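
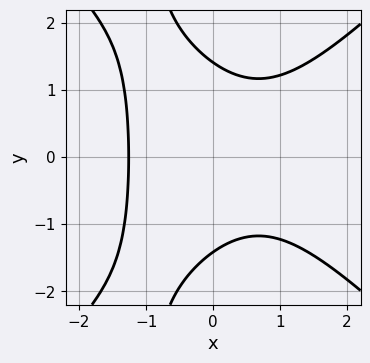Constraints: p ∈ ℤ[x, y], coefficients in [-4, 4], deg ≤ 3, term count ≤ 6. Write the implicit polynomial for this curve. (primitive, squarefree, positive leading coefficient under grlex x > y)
x^3 - x*y^2 - y^2 + 2

First, the degree is 3 — a generic line meets the curve in up to 3 points.
Next, symmetries: it's symmetric under y → −y, forcing even powers of y.
Finally, fitting integer coefficients to these (and the overall shape) gives p.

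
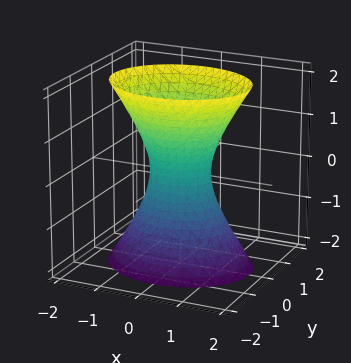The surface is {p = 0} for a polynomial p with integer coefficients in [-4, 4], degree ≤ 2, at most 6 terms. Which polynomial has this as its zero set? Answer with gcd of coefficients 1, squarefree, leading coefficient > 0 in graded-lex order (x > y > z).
1. Degree: one connected sheet with a waist; a quadric, so deg p = 2.
2. Symmetries: the y ↦ −y reflection is a symmetry, so y appears only in even powers; mirror symmetry z ↦ −z ⇒ only even powers of z; the x ↦ −x reflection is a symmetry, so x appears only in even powers.
3. From the axis intercepts and sections: no z-intercept at any integer in the box.
4. Matching integer coefficients to the picture gives p.

2*x^2 + 3*y^2 - z^2 - 1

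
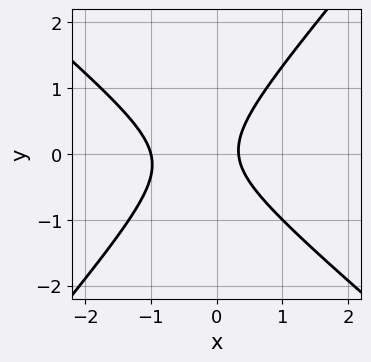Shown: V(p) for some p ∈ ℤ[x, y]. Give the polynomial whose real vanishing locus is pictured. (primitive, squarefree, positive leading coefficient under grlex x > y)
First, deg p = 2.
Next, from the axis intercepts and sections: it crosses the x-axis at the gridline x = -1; no y-intercept at any integer in the box.
Finally, assembling these constraints gives the stated polynomial.

3*x^2 + x*y - 3*y^2 + 2*x - 1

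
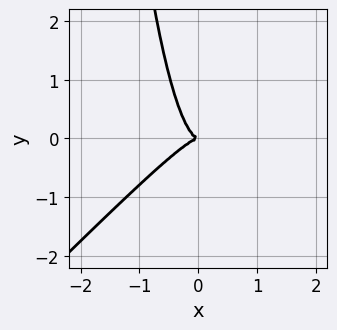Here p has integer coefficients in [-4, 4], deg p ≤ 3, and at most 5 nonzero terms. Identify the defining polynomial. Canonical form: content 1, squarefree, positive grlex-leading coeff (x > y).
Degree: the shape is more complex than any degree-2 curve, so deg p = 3.
From the visible intercepts: it crosses the x-axis at the gridline x = 0; it meets the y-axis at y = 0 (among the integer gridlines).
These observations pin down the coefficients.

3*x^3 - 3*x^2*y + y^2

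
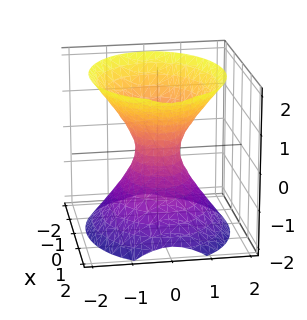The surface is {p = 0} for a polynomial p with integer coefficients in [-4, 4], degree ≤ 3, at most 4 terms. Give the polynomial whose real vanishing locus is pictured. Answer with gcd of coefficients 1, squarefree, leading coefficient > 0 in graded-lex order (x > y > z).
(a) The degree is 2 — one connected sheet with a waist; a quadric.
(b) Symmetries: mirror symmetry y ↦ −y ⇒ only even powers of y; mirror symmetry z ↦ −z ⇒ only even powers of z; mirror symmetry x ↦ −x ⇒ only even powers of x.
(c) Observable constraints: the surface avoids every integer z-axis point in the box.
(d) Assembling these constraints gives the stated polynomial.

2*x^2 + 3*y^2 - 2*z^2 - 1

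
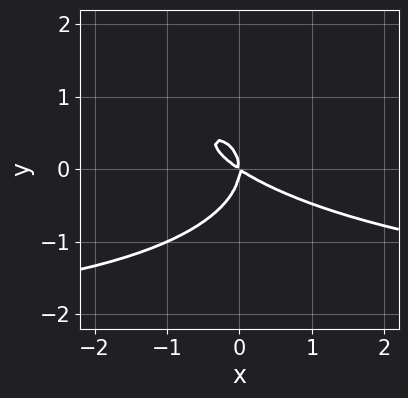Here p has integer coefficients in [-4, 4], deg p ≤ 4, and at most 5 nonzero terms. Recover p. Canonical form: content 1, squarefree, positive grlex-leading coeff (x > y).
x^2*y + x*y^2 + 3*y^3 + 2*x^2 + 3*x*y

First, deg p = 3. A generic line meets the curve in up to 3 points.
Next, observable constraints: it meets the x-axis at x = 0 (among the integer gridlines); it meets the y-axis at y = 0 (among the integer gridlines).
Finally, solving for integer coefficients yields p as stated.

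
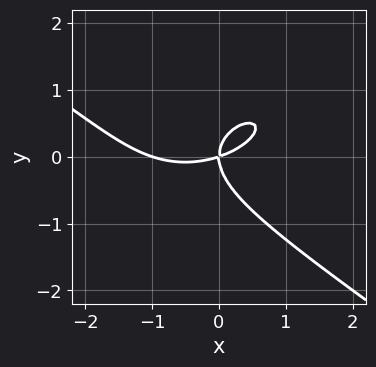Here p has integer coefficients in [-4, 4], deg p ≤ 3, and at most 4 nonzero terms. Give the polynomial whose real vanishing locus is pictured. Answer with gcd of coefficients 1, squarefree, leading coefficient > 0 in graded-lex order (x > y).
x^3 + 3*y^3 + x^2 - 3*x*y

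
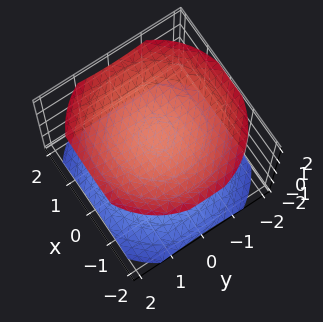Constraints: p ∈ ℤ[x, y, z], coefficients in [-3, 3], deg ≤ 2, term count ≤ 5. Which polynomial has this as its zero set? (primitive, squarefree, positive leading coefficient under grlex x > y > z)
x^2 + y^2 - 2*z^2 + 3

1. I count 2 distinct pieces.
2. The degree is 2 — two sheets facing apart; a quadric.
3. By symmetry, the z-axis is an axis of rotation, so x and y enter only as x² + y²; the z ↦ −z reflection is a symmetry, so z appears only in even powers.
4. Against the integer gridlines: no x-intercept at any integer in the box; no y-intercept at any integer in the box.
5. Assembling these constraints gives the stated polynomial.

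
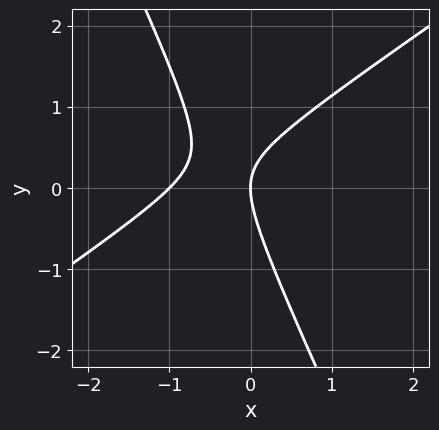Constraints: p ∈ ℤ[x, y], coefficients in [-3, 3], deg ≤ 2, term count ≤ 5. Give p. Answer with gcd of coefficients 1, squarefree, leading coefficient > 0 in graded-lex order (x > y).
First, deg p = 2. A generic line meets the curve in up to 2 points.
Next, against the integer gridlines: one y-axis crossing is at y = 0; the x-axis gridline crossings are at x ∈ {-1, 0}.
Finally, solving for integer coefficients yields p as stated.

3*x^2 - 3*x*y - 2*y^2 + 3*x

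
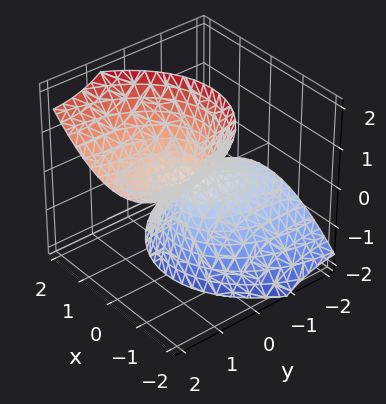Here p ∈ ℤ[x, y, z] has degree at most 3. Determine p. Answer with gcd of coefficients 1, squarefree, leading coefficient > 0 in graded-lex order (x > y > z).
2*x^2 + y^2 - 3*y*z - z^2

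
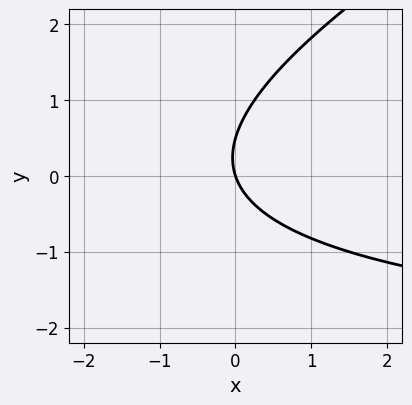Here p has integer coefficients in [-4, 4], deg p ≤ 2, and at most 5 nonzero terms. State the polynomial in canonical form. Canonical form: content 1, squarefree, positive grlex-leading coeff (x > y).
1. The degree is 2 — a generic line meets the curve in up to 2 points.
2. Checking where it meets the axes: it crosses the y-axis at the gridline y = 0; it meets the x-axis at x = 0 (among the integer gridlines).
3. Fitting integer coefficients to these (and the overall shape) gives p.

x*y - 2*y^2 + 3*x + y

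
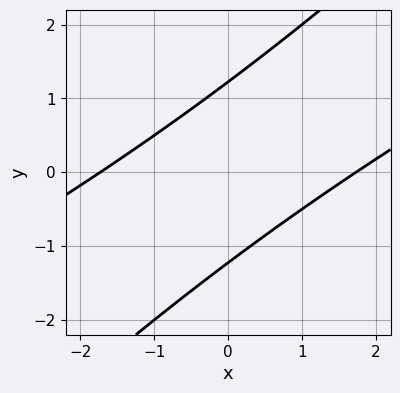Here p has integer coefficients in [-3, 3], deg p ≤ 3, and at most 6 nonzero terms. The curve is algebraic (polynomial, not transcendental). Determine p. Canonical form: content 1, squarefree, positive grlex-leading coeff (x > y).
1. deg p = 2. The shape is more complex than any degree-1 curve.
2. Putting this together gives p.

x^2 - 3*x*y + 2*y^2 - 3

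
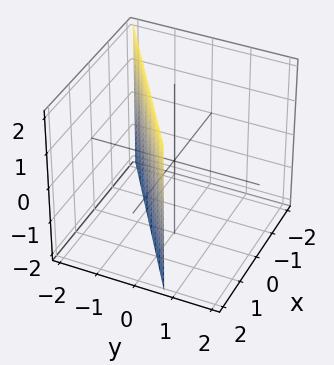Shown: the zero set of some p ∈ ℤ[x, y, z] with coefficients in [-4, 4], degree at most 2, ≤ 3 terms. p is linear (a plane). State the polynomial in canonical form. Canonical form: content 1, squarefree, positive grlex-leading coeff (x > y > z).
First, deg p = 1. The surface is flat (a plane).
Then, against the integer gridlines: the surface avoids every integer z-axis point in the box; it meets the x-axis at x = 1 (among the integer gridlines).
Finally, putting this together gives p.

2*x - 3*y - 2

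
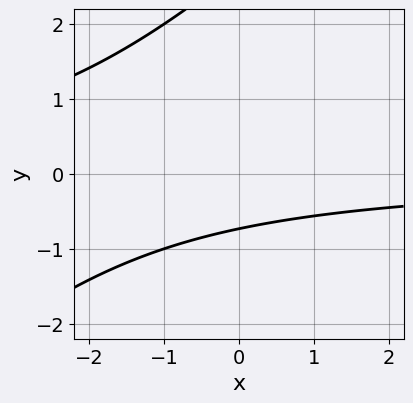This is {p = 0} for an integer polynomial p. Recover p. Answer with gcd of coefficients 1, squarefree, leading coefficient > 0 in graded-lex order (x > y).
x*y - y^2 + 2*y + 2

1. Degree: the shape is more complex than any degree-1 curve, so deg p = 2.
2. From the axis intercepts and sections: the curve avoids every integer x-axis point in the box.
3. These observations pin down the coefficients.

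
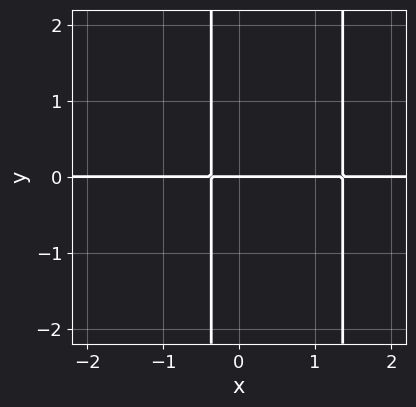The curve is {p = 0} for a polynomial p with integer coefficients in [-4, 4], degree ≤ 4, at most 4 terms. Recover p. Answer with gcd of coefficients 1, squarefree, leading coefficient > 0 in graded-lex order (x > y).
2*x^2*y - 2*x*y - y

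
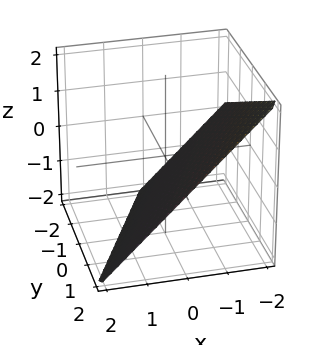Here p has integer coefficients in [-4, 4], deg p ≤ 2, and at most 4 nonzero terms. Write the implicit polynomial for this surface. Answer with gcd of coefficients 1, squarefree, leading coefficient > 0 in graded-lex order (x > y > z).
2*x - y + 2*z + 2

(a) The degree is 1 — every cross-section is a straight line — this is a plane.
(b) Observable constraints: one y-axis crossing is at y = 2; one z-axis crossing is at z = -1; it meets the x-axis at x = -1 (among the integer gridlines).
(c) These observations pin down the coefficients.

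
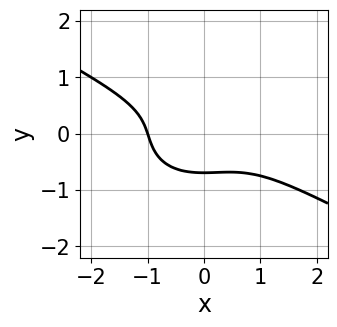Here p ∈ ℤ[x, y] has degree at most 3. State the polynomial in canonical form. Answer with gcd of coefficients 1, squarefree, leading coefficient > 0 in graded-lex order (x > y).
x^3 + x^2*y + 3*y^3 + 1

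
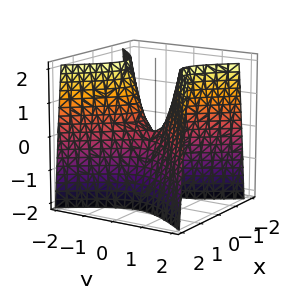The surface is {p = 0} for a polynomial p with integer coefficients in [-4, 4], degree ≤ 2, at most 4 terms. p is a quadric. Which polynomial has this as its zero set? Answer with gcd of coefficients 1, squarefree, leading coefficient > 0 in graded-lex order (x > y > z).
3*x^2 - 2*y^2 + z

1. Degree: a hyperbolic paraboloid; a quadric, so deg p = 2.
2. Symmetries: the x ↦ −x reflection is a symmetry, so x appears only in even powers; the y ↦ −y reflection is a symmetry, so y appears only in even powers.
3. Observable constraints: one y-axis crossing is at y = 0; it crosses the x-axis at the gridline x = 0; one z-axis crossing is at z = 0.
4. Together with the visible shape, these determine p as stated.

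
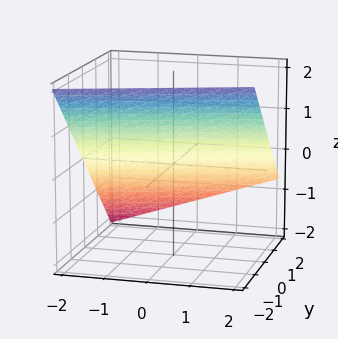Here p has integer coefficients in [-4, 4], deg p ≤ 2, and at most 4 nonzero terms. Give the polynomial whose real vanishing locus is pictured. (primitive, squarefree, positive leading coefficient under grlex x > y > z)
deg p = 1.
From the visible intercepts: it crosses the x-axis at the gridline x = -2.
Together with the visible shape, these determine p as stated.

x - 3*y - 3*z + 2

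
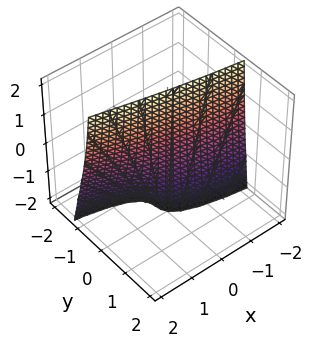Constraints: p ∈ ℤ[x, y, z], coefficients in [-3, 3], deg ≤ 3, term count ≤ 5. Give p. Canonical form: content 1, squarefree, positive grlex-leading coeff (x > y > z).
2*y^3 + 2*y^2 + y*z + x + 3*y

The degree is 3 — no degree-2 surface has this shape.
Against the integer gridlines: every point of the z-axis in the box is on the surface; one x-axis crossing is at x = 0.
The integer polynomial consistent with all of this is the stated p.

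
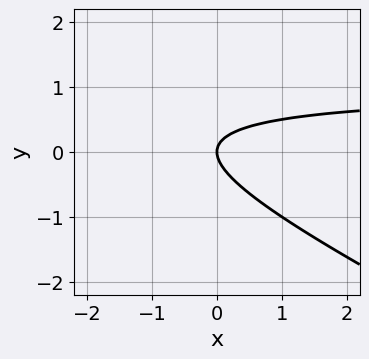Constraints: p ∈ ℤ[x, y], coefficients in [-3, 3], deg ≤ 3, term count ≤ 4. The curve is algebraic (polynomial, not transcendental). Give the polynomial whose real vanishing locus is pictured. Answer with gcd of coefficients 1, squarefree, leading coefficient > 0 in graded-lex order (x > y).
x*y + 2*y^2 - x

First, degree: the shape is more complex than any degree-1 curve, so deg p = 2.
Then, checking where it meets the axes: it crosses the y-axis at the gridline y = 0; one x-axis crossing is at x = 0.
Finally, these observations pin down the coefficients.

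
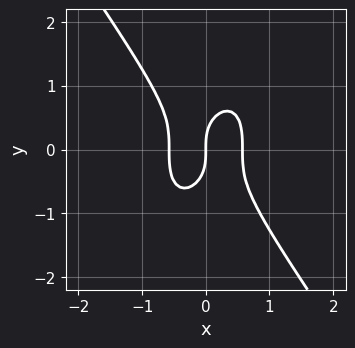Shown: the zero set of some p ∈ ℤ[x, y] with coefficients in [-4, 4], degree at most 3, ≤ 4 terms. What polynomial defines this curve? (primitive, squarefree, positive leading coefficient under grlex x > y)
3*x^3 + y^3 - x

(a) deg p = 3. No degree-2 curve has this shape.
(b) Reading off the gridlines: it meets the y-axis at y = 0 (among the integer gridlines); it crosses the x-axis at the gridline x = 0.
(c) Together with the visible shape, these determine p as stated.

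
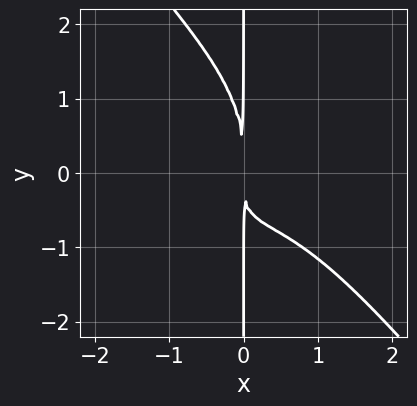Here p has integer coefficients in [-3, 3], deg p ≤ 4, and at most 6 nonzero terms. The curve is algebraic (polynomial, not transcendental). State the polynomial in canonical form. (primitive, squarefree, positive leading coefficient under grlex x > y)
2*x^4 + x*y^3 + 3*x^2*y + 3*x^2

deg p = 4. No degree-3 curve has this shape.
Checking where it meets the axes: the visible y-axis segment lies entirely on the curve.
Together with the visible shape, these determine p as stated.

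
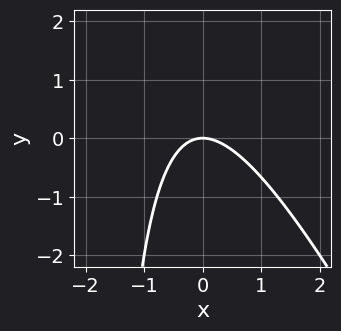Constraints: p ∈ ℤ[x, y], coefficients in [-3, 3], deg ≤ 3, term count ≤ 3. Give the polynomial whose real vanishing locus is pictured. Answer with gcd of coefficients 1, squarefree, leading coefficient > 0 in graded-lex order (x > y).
(a) The degree is 2 — no degree-1 curve has this shape.
(b) From the visible intercepts: it meets the x-axis at x = 0 (among the integer gridlines); it meets the y-axis at y = 0 (among the integer gridlines).
(c) Matching integer coefficients to the picture gives p.

2*x^2 + x*y + 2*y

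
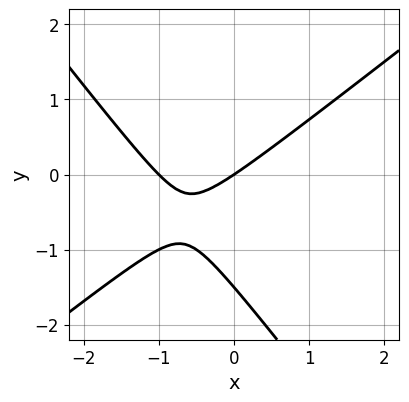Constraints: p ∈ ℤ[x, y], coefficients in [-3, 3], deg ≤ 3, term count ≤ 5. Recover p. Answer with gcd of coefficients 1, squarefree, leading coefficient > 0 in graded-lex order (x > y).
The degree is 2 — no degree-1 curve has this shape.
From the axis intercepts and sections: the x-axis gridline crossings are at x ∈ {-1, 0}; it meets the y-axis at y = 0 (among the integer gridlines).
These observations pin down the coefficients.

2*x^2 - x*y - 2*y^2 + 2*x - 3*y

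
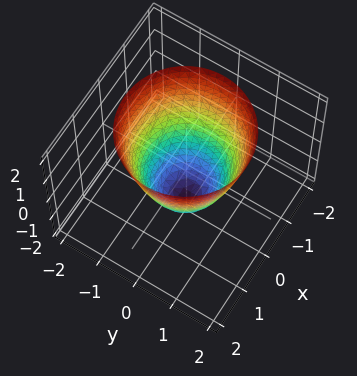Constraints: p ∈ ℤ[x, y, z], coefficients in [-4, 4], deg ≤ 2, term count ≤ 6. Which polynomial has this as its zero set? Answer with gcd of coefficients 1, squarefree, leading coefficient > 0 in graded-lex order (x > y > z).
3*x^2 + 3*y^2 - 2*z - 3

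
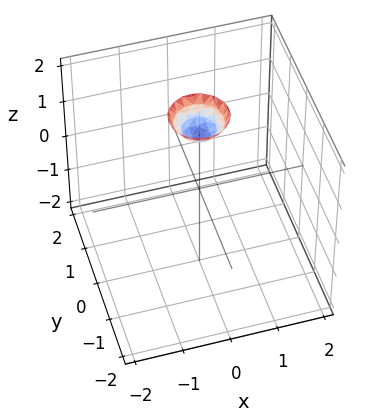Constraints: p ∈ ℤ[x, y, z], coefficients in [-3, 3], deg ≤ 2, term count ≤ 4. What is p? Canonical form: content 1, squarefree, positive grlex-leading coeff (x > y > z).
1. Degree: no degree-1 surface has this shape, so deg p = 2.
2. Symmetries: rotational symmetry about the z-axis ⇒ p depends on x, y only through x² + y².
3. Against the integer gridlines: no y-intercept at any integer in the box; a circular section at z = 2 has radius between 0 and 1; it misses every integer gridline on the x-axis.
4. Fitting integer coefficients to these (and the overall shape) gives p.

3*x^2 + 3*y^2 - 2*z + 3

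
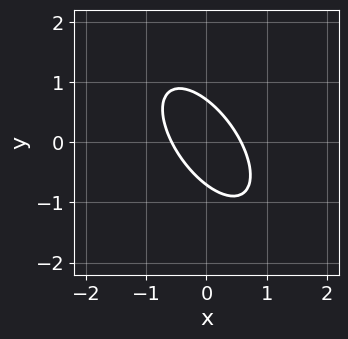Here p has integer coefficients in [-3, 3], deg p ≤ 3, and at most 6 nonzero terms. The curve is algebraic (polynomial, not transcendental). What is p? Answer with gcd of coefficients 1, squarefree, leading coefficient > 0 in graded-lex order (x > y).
Degree: no degree-1 curve has this shape, so deg p = 2.
The integer polynomial consistent with all of this is the stated p.

3*x^2 + 3*x*y + 2*y^2 - 1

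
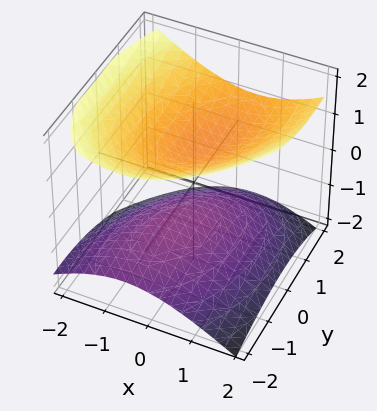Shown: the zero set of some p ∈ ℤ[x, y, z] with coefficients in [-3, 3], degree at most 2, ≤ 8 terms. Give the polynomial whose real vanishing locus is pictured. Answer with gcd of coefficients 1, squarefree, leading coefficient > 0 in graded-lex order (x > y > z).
2*x^2 - x*y + y^2 - y*z - 3*z^2 + 2

There are 2 components. They look like related sheets of one shape, so recover p as a whole.
deg p = 2. A generic line meets the surface in up to 2 points.
From the axis intercepts and sections: the surface avoids every integer x-axis point in the box; no y-intercept at any integer in the box.
These observations pin down the coefficients.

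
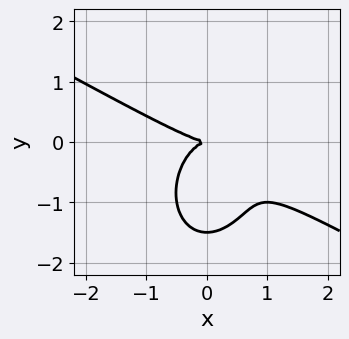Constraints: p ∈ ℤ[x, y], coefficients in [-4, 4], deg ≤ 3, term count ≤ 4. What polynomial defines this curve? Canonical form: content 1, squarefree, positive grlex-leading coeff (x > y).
2*x^3 + 3*x^2*y + 2*y^3 + 3*y^2

The degree is 3 — the shape is more complex than any degree-2 curve.
Checking where it meets the axes: it crosses the y-axis at the gridline y = 0; one x-axis crossing is at x = 0.
These observations pin down the coefficients.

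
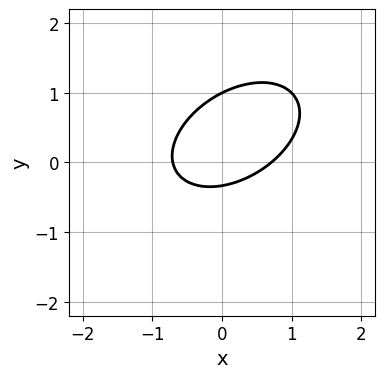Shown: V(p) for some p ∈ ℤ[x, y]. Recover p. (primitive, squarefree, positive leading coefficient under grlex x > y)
First, the degree is 2 — no degree-1 curve has this shape.
Next, reading off the gridlines: one y-axis crossing is at y = 1.
Finally, putting this together gives p.

2*x^2 - 2*x*y + 3*y^2 - 2*y - 1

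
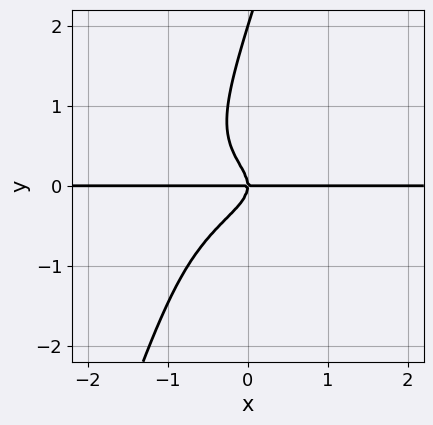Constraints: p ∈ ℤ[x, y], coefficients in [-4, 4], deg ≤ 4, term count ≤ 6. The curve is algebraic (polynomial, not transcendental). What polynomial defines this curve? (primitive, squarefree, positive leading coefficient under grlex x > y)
3*x*y^3 - y^4 + 2*y^3 + x*y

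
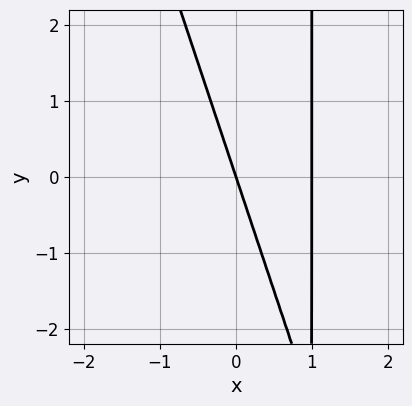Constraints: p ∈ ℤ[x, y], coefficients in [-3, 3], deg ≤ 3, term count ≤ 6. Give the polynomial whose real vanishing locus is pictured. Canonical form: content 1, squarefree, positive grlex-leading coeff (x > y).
3*x^2 + x*y - 3*x - y

(a) deg p = 2.
(b) From the visible intercepts: it meets the y-axis at y = 0 (among the integer gridlines); among the integer gridlines, it crosses the x-axis at x ∈ {0, 1}.
(c) Matching integer coefficients to the picture gives p.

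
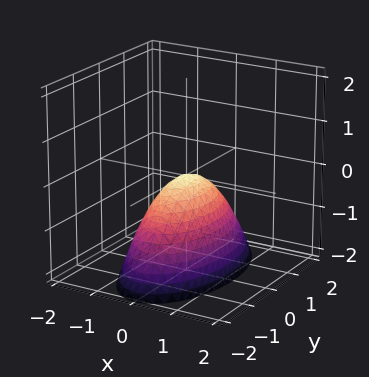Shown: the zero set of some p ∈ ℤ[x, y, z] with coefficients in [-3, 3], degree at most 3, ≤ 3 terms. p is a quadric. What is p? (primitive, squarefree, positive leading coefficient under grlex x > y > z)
3*x^2 + y^2 + 2*z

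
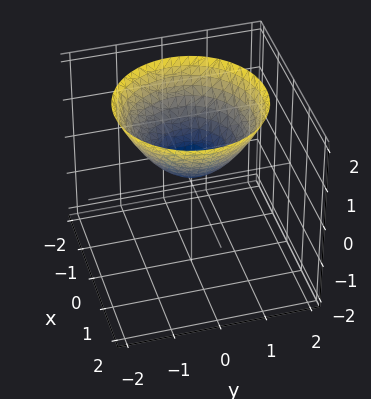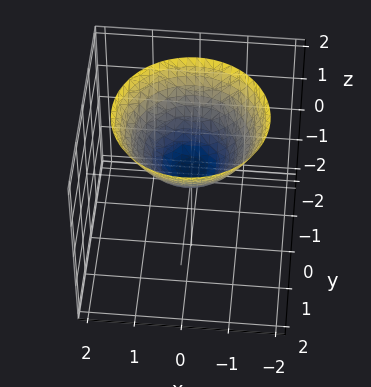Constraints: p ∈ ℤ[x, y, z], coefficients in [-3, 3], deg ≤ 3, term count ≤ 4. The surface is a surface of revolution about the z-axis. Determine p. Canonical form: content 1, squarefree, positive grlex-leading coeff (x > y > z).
(a) Degree: the shape is more complex than any degree-1 surface, so deg p = 2.
(b) Symmetry: the surface is invariant under rotation about z: p = q(x² + y², z).
(c) Against the integer gridlines: it misses every integer gridline on the y-axis; a circular section at z = 2 has radius between 1 and 2; it misses every integer gridline on the x-axis.
(d) Putting this together gives p.

2*x^2 + 2*y^2 - 3*z + 1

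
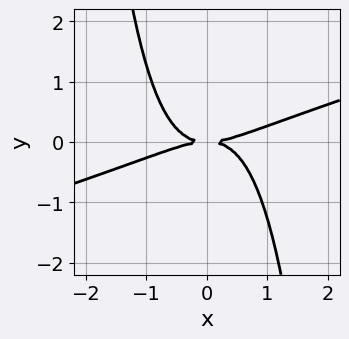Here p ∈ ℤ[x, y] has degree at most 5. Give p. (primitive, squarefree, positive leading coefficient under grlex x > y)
x^4 - 3*x^3*y - 3*y^2

First, degree: the shape is more complex than any degree-3 curve, so deg p = 4.
Next, checking where it meets the axes: it crosses the x-axis at the gridline x = 0; one y-axis crossing is at y = 0.
Finally, fitting integer coefficients to these (and the overall shape) gives p.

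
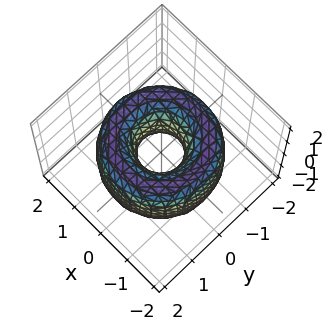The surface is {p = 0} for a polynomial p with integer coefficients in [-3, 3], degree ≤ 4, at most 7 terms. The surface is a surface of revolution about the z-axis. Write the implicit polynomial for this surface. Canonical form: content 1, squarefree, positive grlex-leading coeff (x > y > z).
deg p = 4. A generic line meets the surface in up to 4 points.
Symmetries: rotational symmetry about the z-axis ⇒ p depends on x, y only through x² + y².
Reading off the gridlines: no z-intercept at any integer in the box; a circular section at z = 0 has radius between 0 and 1.
Solving for integer coefficients yields p as stated.

x^4 + 2*x^2*y^2 + y^4 - 3*x^2 - 3*y^2 + z^2 + 1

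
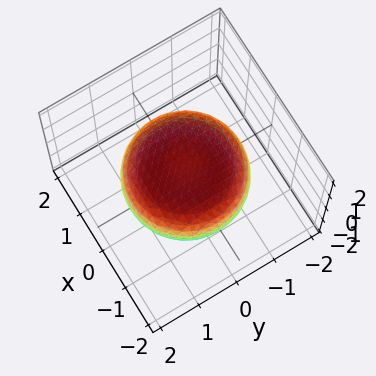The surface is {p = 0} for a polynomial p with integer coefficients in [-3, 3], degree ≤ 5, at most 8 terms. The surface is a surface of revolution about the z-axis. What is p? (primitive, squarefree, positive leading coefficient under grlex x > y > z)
x^4 + 2*x^2*y^2 + y^4 - x^2 - y^2 + 3*z^2 - 2

First, degree: the shape is more complex than any degree-3 surface, so deg p = 4.
Next, symmetries: every cross-section ⟂ z is a circle, so x, y appear only via x² + y².
Next, checking where it meets the axes: a circular section at z = 0 has radius between 1 and 2.
Finally, together with the visible shape, these determine p as stated.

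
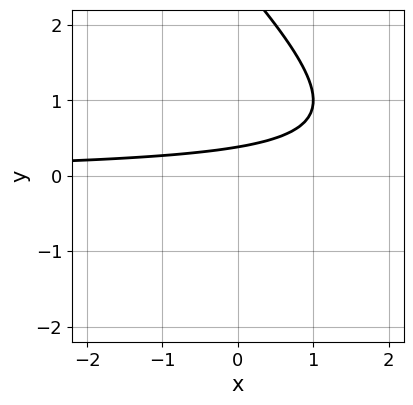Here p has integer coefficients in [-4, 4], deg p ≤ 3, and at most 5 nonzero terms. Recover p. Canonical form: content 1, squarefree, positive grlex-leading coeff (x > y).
x*y + y^2 - 3*y + 1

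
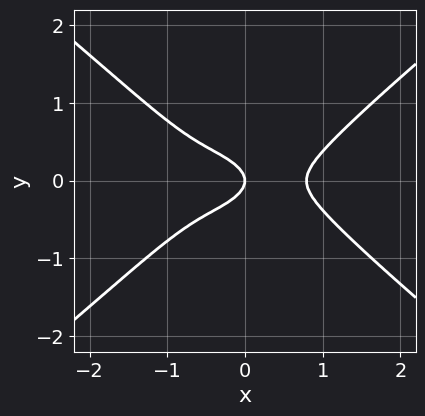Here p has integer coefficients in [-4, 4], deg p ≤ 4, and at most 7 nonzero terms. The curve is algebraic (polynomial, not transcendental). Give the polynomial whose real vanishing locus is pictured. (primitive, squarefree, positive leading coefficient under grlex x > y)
The degree is 4 — a generic line meets the curve in up to 4 points.
Symmetries: mirror symmetry y ↦ −y ⇒ only even powers of y.
Against the integer gridlines: it crosses the y-axis at the gridline y = 0; it meets the x-axis at x = 0 (among the integer gridlines).
Matching integer coefficients to the picture gives p.

2*x^4 - 3*x^2*y^2 - x*y^2 - 3*y^2 - x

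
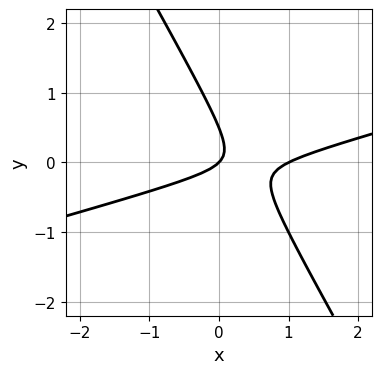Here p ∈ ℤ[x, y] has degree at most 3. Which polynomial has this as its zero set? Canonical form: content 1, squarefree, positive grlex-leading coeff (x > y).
x^2 - 3*x*y - 2*y^2 - x + y

deg p = 2. The shape is more complex than any degree-1 curve.
From the visible intercepts: it crosses the y-axis at the gridline y = 0; the x-axis gridline crossings are at x ∈ {0, 1}.
These observations pin down the coefficients.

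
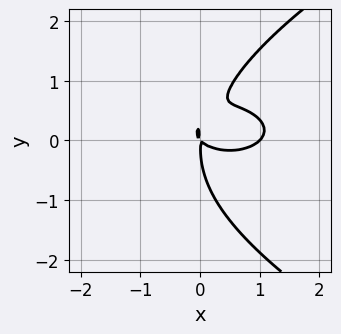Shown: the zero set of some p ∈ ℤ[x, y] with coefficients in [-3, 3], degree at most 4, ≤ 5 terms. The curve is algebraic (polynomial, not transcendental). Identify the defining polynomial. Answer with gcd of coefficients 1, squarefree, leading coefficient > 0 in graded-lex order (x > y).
First, degree: no degree-3 curve has this shape, so deg p = 4.
Next, from the visible intercepts: one x-axis crossing is at x = 1.
Finally, assembling these constraints gives the stated polynomial.

y^4 - x^3 - 3*x*y^2 + x^2 + x*y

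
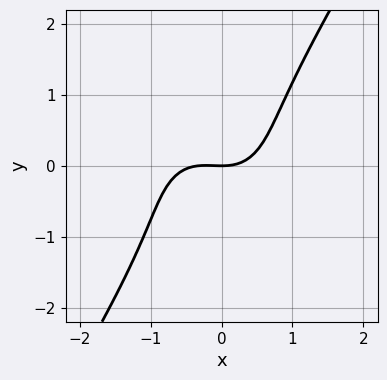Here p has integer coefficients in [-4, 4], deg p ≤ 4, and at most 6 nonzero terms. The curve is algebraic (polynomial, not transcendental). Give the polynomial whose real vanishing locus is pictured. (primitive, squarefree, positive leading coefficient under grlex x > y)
3*x^3 + 2*x*y^2 - 2*y^3 + x^2 - 3*y

The degree is 3 — no degree-2 curve has this shape.
From the visible intercepts: one y-axis crossing is at y = 0; it crosses the x-axis at the gridline x = 0.
Solving for integer coefficients yields p as stated.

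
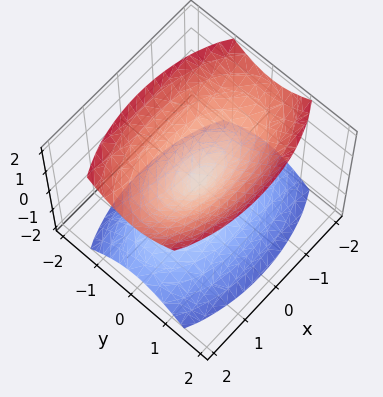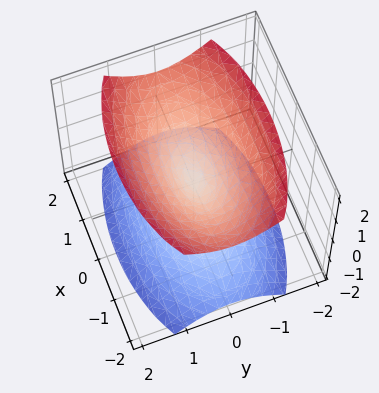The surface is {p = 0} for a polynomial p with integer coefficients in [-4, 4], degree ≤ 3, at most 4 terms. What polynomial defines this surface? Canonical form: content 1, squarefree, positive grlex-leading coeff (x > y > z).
There are 2 components.
Degree: two nappes meeting at a single point; a quadric, so deg p = 2.
Symmetries: it's symmetric under x → −x, forcing even powers of x; mirror symmetry z ↦ −z ⇒ only even powers of z; the y ↦ −y reflection is a symmetry, so y appears only in even powers.
Against the integer gridlines: it meets the x-axis at x = 0 (among the integer gridlines); it meets the z-axis at z = 0 (among the integer gridlines).
Together with the visible shape, these determine p as stated.

x^2 + 3*y^2 - 2*z^2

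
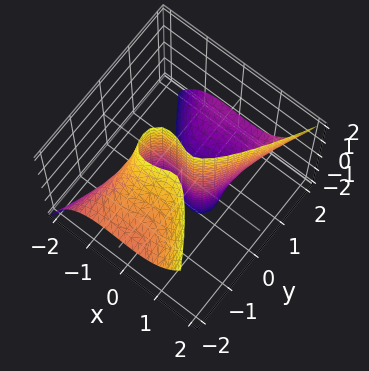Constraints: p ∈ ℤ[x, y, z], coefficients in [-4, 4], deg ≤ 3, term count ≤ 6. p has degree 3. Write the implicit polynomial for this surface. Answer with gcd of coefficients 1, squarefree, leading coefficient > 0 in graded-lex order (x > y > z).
1. The degree is 3 — a generic line meets the surface in up to 3 points.
2. From the axis intercepts and sections: every point of the z-axis in the box is on the surface; one y-axis crossing is at y = 0; it meets the x-axis at x = 0 (among the integer gridlines).
3. Fitting integer coefficients to these (and the overall shape) gives p.

3*x^3 - 2*y^2*z - x - 3*y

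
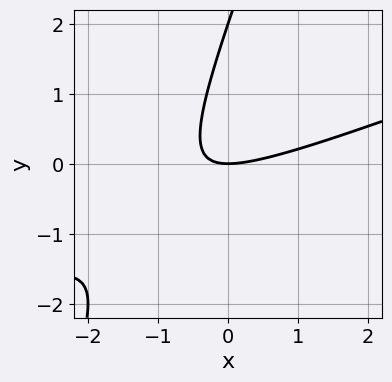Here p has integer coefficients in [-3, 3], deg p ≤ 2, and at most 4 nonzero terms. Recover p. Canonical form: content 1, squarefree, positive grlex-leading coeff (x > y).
(a) Degree: the shape is more complex than any degree-1 curve, so deg p = 2.
(b) From the axis intercepts and sections: among the integer gridlines, it crosses the y-axis at y ∈ {0, 2}; it crosses the x-axis at the gridline x = 0.
(c) Assembling these constraints gives the stated polynomial.

x^2 - 3*x*y + y^2 - 2*y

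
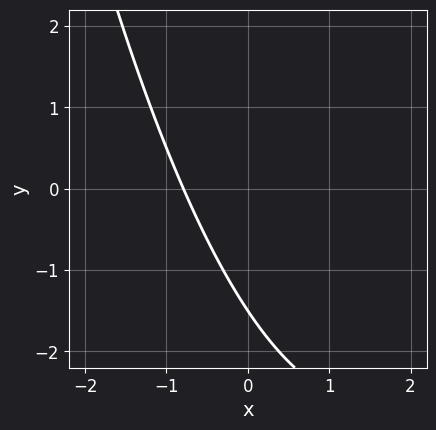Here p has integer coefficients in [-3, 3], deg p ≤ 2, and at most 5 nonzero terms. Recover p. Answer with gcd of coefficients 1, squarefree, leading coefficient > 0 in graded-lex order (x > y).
x^2 - 3*x - 2*y - 3

The degree is 2 — no degree-1 curve has this shape.
Putting this together gives p.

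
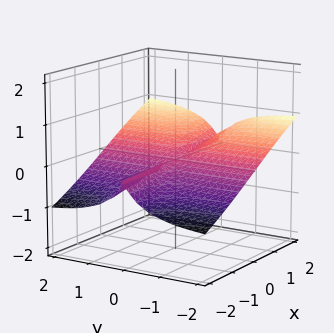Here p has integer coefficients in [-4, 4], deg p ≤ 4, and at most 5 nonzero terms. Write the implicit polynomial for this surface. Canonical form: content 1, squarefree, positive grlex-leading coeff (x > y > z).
x*y^2 - 2*y^2*z - z^3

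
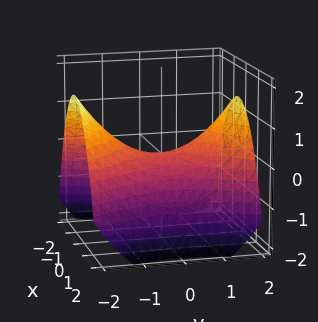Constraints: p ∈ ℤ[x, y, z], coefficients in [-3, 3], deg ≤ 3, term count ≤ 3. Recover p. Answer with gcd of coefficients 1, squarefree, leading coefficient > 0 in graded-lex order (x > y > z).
2*x^2 - y^2 + 3*z

(a) The degree is 2 — a hyperbolic paraboloid; a quadric.
(b) Symmetries: the y ↦ −y reflection is a symmetry, so y appears only in even powers; mirror symmetry x ↦ −x ⇒ only even powers of x.
(c) Observable constraints: it meets the y-axis at y = 0 (among the integer gridlines); it meets the z-axis at z = 0 (among the integer gridlines); it meets the x-axis at x = 0 (among the integer gridlines).
(d) The integer polynomial consistent with all of this is the stated p.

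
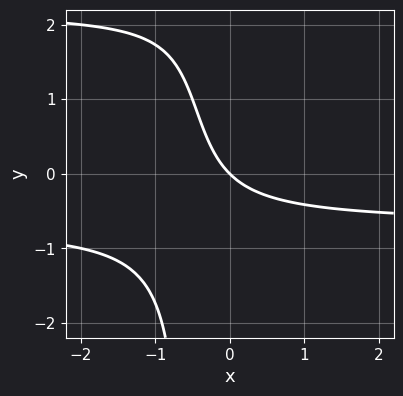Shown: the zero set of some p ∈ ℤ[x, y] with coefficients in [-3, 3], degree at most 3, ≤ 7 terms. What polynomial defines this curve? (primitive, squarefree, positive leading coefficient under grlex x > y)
1. Degree: a generic line meets the curve in up to 3 points, so deg p = 3.
2. Reading off the gridlines: it crosses the x-axis at the gridline x = 0; it meets the y-axis at y = 0 (among the integer gridlines).
3. Together with the visible shape, these determine p as stated.

2*x*y^2 - 3*x*y + y^2 - 3*x - 3*y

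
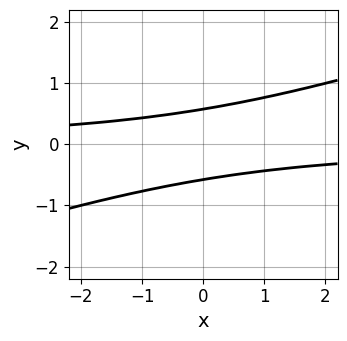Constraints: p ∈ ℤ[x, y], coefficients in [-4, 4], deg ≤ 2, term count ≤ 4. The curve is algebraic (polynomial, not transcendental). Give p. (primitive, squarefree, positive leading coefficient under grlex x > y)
x*y - 3*y^2 + 1

deg p = 2. The shape is more complex than any degree-1 curve.
From the visible intercepts: it misses every integer gridline on the x-axis.
Together with the visible shape, these determine p as stated.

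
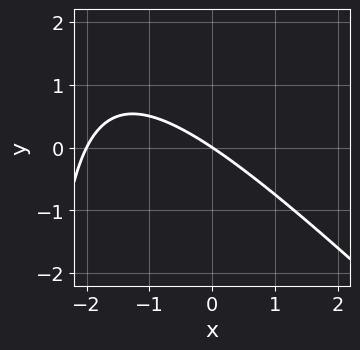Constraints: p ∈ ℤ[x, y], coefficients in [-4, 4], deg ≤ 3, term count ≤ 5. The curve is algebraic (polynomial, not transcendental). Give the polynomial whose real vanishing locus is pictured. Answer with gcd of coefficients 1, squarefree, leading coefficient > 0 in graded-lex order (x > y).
x^2 + x*y + 2*x + 3*y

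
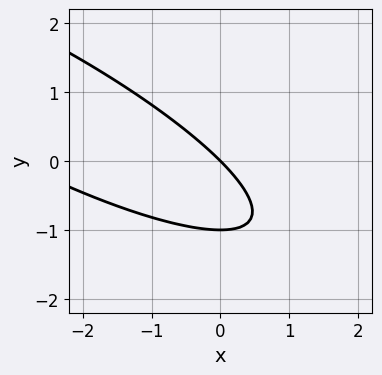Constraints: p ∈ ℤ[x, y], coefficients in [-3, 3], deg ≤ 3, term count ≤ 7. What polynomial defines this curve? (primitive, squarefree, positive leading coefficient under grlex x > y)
(a) deg p = 2. The shape is more complex than any degree-1 curve.
(b) From the axis intercepts and sections: it crosses the x-axis at the gridline x = 0; the y-axis gridline crossings are at y ∈ {-1, 0}.
(c) Matching integer coefficients to the picture gives p.

x^2 + 3*x*y + 3*y^2 + 3*x + 3*y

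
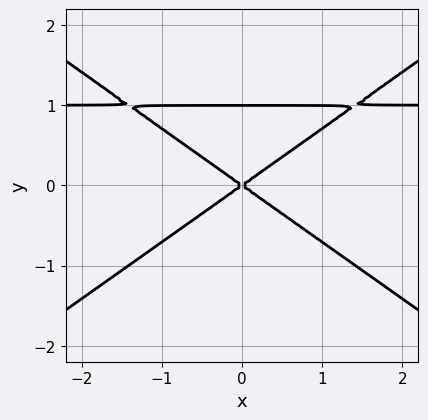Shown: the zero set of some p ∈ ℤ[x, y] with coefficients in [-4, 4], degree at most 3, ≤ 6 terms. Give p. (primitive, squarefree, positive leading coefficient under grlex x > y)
x^2*y - 2*y^3 - x^2 + 2*y^2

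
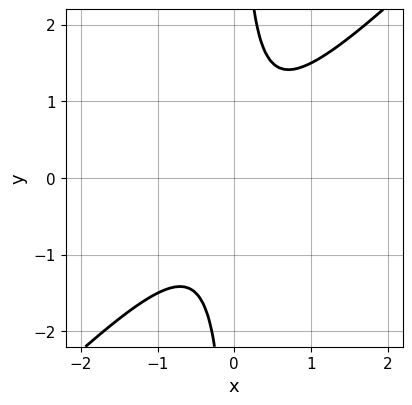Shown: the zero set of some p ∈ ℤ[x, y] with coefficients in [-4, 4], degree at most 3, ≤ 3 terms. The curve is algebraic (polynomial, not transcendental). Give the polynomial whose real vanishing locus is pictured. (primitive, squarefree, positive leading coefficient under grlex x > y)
2*x^2 - 2*x*y + 1

1. The degree is 2 — a generic line meets the curve in up to 2 points.
2. Reading off the gridlines: the curve avoids every integer x-axis point in the box; it misses every integer gridline on the y-axis.
3. Matching integer coefficients to the picture gives p.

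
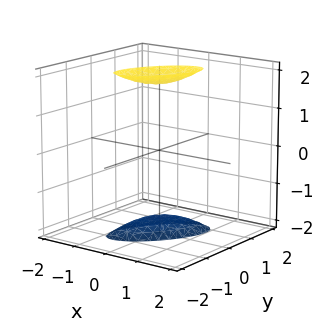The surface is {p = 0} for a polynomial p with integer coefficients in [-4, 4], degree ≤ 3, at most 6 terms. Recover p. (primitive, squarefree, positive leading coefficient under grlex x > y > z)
3*x^2 - 3*x*y + 2*y^2 - z^2 + 3

The picture has 2 separate pieces.
deg p = 2.
From the visible intercepts: no y-intercept at any integer in the box; it misses every integer gridline on the x-axis.
The integer polynomial consistent with all of this is the stated p.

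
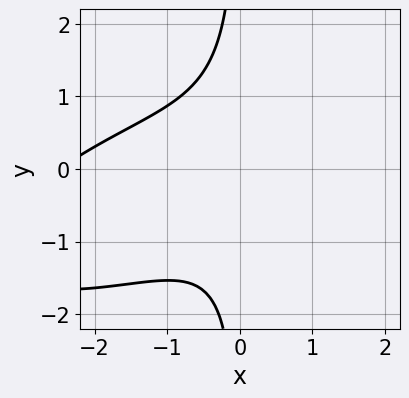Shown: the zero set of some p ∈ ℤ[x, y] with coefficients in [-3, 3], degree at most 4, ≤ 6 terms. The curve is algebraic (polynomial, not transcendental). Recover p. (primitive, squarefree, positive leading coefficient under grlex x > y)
The degree is 3 — a generic line meets the curve in up to 3 points.
From the axis intercepts and sections: no y-intercept at any integer in the box; it misses every integer gridline on the x-axis.
Putting this together gives p.

x^3 - 2*x^2*y + 3*x*y^2 + 2*x^2 + 3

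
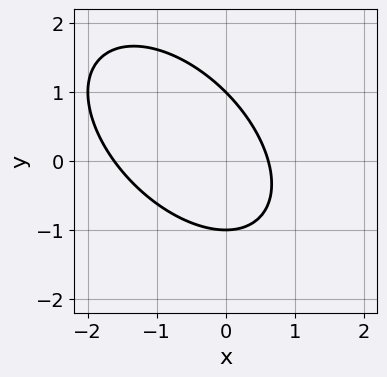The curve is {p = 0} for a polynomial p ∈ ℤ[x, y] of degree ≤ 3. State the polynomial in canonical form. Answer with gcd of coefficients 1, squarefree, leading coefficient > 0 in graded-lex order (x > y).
x^2 + x*y + y^2 + x - 1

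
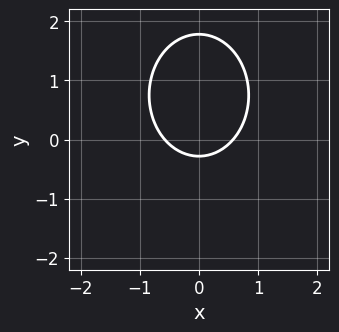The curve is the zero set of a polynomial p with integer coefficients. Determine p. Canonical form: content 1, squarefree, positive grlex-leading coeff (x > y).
3*x^2 + 2*y^2 - 3*y - 1

(a) Degree: a generic line meets the curve in up to 2 points, so deg p = 2.
(b) Symmetries: the x ↦ −x reflection is a symmetry, so x appears only in even powers.
(c) Solving for integer coefficients yields p as stated.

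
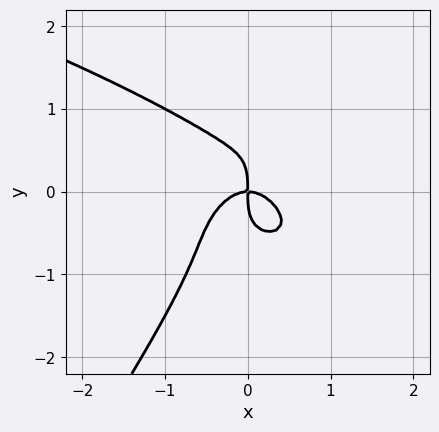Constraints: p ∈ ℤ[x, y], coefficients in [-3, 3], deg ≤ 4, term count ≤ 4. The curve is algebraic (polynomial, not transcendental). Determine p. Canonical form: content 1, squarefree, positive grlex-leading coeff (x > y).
First, degree: a generic line meets the curve in up to 4 points, so deg p = 4.
Then, from the visible intercepts: one y-axis crossing is at y = 0; it meets the x-axis at x = 0 (among the integer gridlines).
Finally, these observations pin down the coefficients.

3*x*y^3 - 2*y^4 - 3*x^3 - 2*x*y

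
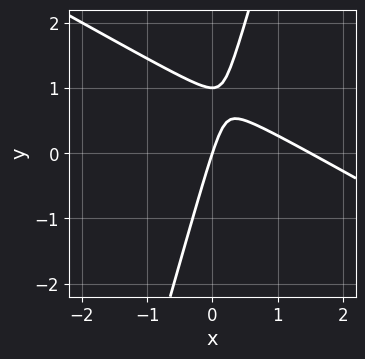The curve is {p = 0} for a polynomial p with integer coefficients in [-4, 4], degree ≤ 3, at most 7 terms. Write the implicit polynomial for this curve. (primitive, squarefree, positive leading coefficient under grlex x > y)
The degree is 2 — no degree-1 curve has this shape.
From the axis intercepts and sections: it crosses the x-axis at the gridline x = 0; among the integer gridlines, it crosses the y-axis at y ∈ {0, 1}.
Putting this together gives p.

2*x^2 + 3*x*y - y^2 - 3*x + y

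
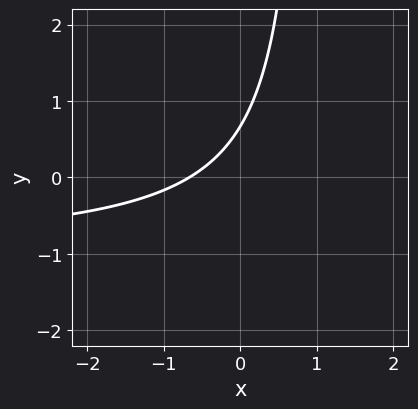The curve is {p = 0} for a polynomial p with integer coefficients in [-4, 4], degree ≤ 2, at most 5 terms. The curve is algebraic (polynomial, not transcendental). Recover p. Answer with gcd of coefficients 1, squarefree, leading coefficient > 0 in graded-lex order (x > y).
First, deg p = 2. No degree-1 curve has this shape.
Finally, matching integer coefficients to the picture gives p.

3*x*y + 3*x - 3*y + 2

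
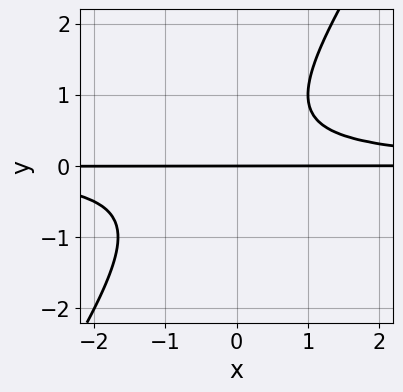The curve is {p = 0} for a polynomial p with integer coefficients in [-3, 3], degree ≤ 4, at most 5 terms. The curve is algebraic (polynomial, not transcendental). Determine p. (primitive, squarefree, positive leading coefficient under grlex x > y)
3*x*y^2 - 2*y^3 + y^2 - 2*y

deg p = 3.
Observable constraints: the visible x-axis segment lies entirely on the curve; it meets the y-axis at y = 0 (among the integer gridlines).
These observations pin down the coefficients.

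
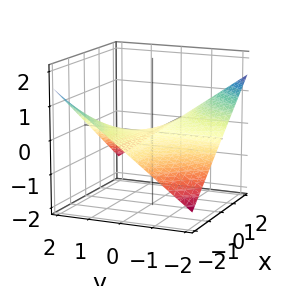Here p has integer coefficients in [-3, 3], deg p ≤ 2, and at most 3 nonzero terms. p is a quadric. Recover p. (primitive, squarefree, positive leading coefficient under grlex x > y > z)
x*y + 3*z

(a) The degree is 2 — a saddle surface; a quadric.
(b) Reading off the gridlines: the visible x-axis segment lies entirely on the surface; it meets the z-axis at z = 0 (among the integer gridlines).
(c) Solving for integer coefficients yields p as stated.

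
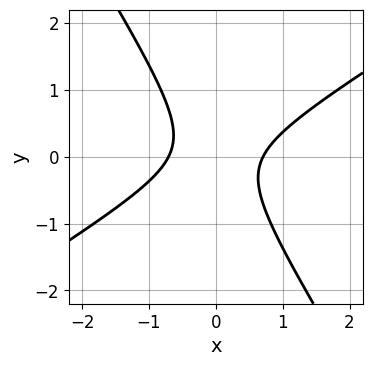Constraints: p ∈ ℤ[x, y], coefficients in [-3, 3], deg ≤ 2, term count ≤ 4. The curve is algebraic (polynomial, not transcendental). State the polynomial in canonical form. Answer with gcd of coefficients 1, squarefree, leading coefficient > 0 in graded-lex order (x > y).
Degree: no degree-1 curve has this shape, so deg p = 2.
Against the integer gridlines: the curve avoids every integer y-axis point in the box.
Assembling these constraints gives the stated polynomial.

2*x^2 - 2*x*y - 2*y^2 - 1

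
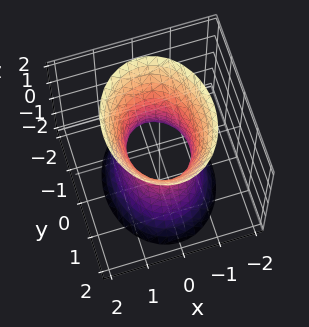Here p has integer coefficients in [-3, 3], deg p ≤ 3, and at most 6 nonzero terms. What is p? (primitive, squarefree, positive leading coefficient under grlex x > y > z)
3*x^2 + 2*y^2 - z^2 - 2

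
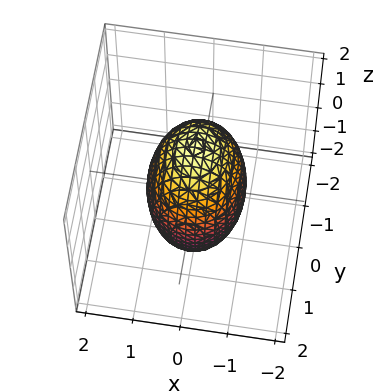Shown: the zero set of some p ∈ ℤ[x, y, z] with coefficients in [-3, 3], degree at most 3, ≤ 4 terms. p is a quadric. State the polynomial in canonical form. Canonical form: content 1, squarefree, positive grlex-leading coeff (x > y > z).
1. Degree: a closed, bounded, convex surface; a quadric, so deg p = 2.
2. Symmetries: it's symmetric under y → −y, forcing even powers of y; mirror symmetry z ↦ −z ⇒ only even powers of z; the x ↦ −x reflection is a symmetry, so x appears only in even powers.
3. From the axis intercepts and sections: the x-axis gridline crossings are at x ∈ {-1, 1}.
4. Putting this together gives p.

3*x^2 + 2*y^2 + z^2 - 3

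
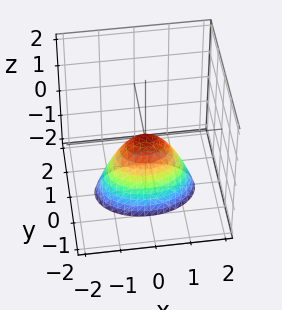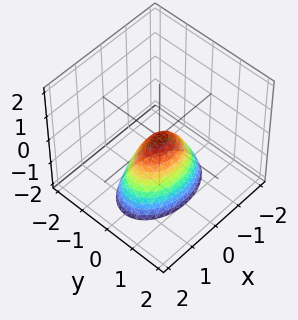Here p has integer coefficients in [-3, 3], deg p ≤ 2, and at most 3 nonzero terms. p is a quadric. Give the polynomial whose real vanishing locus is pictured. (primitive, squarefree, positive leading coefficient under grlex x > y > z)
1. deg p = 2. A paraboloid; a quadric.
2. Symmetries: mirror symmetry x ↦ −x ⇒ only even powers of x; mirror symmetry y ↦ −y ⇒ only even powers of y.
3. Observable constraints: it crosses the x-axis at the gridline x = 0; it crosses the y-axis at the gridline y = 0; it crosses the z-axis at the gridline z = 0.
4. Together with the visible shape, these determine p as stated.

x^2 + 2*y^2 + z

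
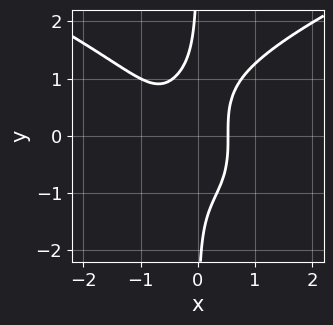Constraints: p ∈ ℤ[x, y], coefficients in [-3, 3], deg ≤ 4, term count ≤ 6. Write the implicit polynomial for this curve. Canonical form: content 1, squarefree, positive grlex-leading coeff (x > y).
2*x*y^3 - 3*x^3 - 2*x^2 + 1

First, degree: no degree-3 curve has this shape, so deg p = 4.
Then, reading off the gridlines: it misses every integer gridline on the y-axis.
Finally, solving for integer coefficients yields p as stated.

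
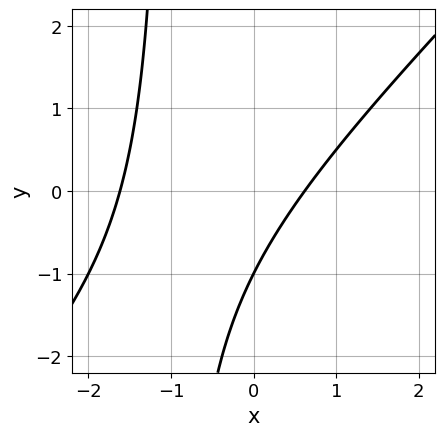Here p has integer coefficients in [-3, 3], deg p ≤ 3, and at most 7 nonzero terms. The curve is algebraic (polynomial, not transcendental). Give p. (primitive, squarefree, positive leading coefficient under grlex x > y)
x^2 - x*y + x - y - 1

1. The degree is 2 — no degree-1 curve has this shape.
2. Reading off the gridlines: it crosses the y-axis at the gridline y = -1.
3. Solving for integer coefficients yields p as stated.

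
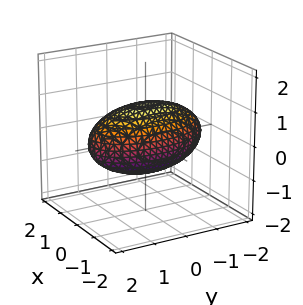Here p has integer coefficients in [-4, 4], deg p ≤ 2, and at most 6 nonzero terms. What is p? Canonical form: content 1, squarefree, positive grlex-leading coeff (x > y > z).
3*x^2 + y^2 + 3*z^2 - 3

1. deg p = 2. A closed, bounded, convex surface; a quadric.
2. Symmetries: mirror symmetry z ↦ −z ⇒ only even powers of z; mirror symmetry x ↦ −x ⇒ only even powers of x; the y ↦ −y reflection is a symmetry, so y appears only in even powers.
3. From the visible intercepts: among the integer gridlines, it crosses the x-axis at x ∈ {-1, 1}; the z-axis gridline crossings are at z ∈ {-1, 1}.
4. These observations pin down the coefficients.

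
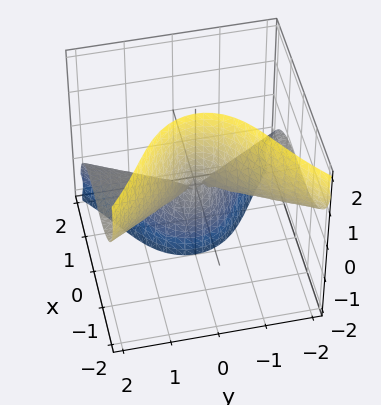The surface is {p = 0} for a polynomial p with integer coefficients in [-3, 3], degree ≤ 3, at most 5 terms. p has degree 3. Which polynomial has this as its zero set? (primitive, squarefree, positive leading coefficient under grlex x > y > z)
(a) deg p = 3. The shape is more complex than any degree-2 surface.
(b) From the visible intercepts: the visible z-axis segment lies entirely on the surface; every point of the y-axis in the box is on the surface.
(c) The integer polynomial consistent with all of this is the stated p.

2*x^3 + 2*x^2*z + 3*x*z^2 + 3*y^2*z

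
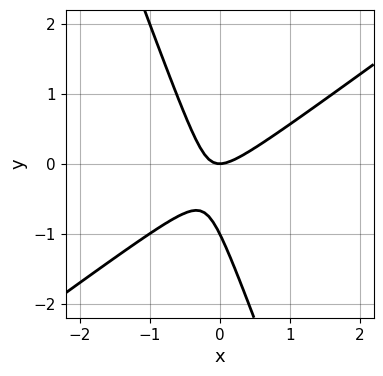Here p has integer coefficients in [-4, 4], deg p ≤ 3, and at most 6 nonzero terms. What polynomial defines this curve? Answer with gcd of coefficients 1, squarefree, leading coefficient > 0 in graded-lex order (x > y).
2*x^2 - 2*x*y - y^2 - y

1. Degree: a generic line meets the curve in up to 2 points, so deg p = 2.
2. From the visible intercepts: it crosses the x-axis at the gridline x = 0; among the integer gridlines, it crosses the y-axis at y ∈ {-1, 0}.
3. These observations pin down the coefficients.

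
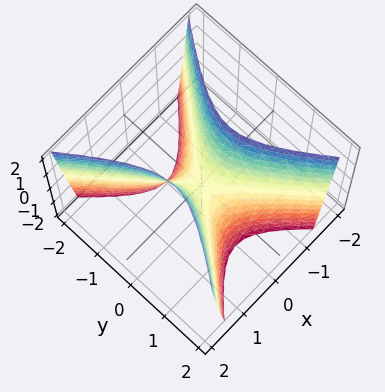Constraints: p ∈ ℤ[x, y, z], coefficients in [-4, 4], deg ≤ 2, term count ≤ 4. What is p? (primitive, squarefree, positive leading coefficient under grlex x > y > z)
3*x^2 - 2*y^2 - z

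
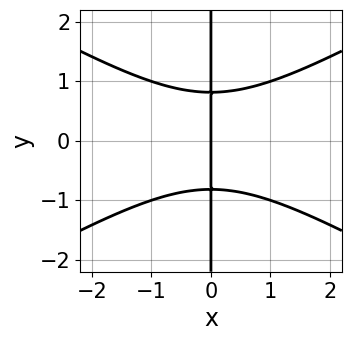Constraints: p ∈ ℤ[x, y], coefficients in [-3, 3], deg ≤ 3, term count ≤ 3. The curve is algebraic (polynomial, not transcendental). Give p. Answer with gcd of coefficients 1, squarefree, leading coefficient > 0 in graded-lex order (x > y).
(a) deg p = 3. A generic line meets the curve in up to 3 points.
(b) Symmetries: it's symmetric under y → −y, forcing even powers of y.
(c) Checking where it meets the axes: the visible y-axis segment lies entirely on the curve; it crosses the x-axis at the gridline x = 0.
(d) These observations pin down the coefficients.

x^3 - 3*x*y^2 + 2*x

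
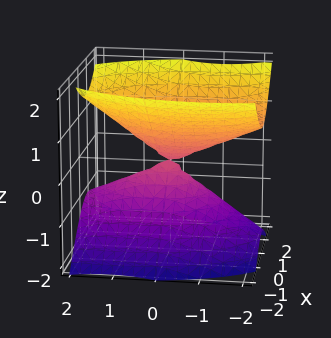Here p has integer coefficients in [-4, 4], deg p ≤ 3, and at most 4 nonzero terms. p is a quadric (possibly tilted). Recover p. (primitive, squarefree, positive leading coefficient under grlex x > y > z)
1. There are 2 components. Treating them together as one polynomial.
2. deg p = 2. The shape is more complex than any degree-1 surface.
3. Checking where it meets the axes: one x-axis crossing is at x = 0; it crosses the z-axis at the gridline z = 0; one y-axis crossing is at y = 0.
4. Together with the visible shape, these determine p as stated.

3*x^2 + y^2 + y*z - 3*z^2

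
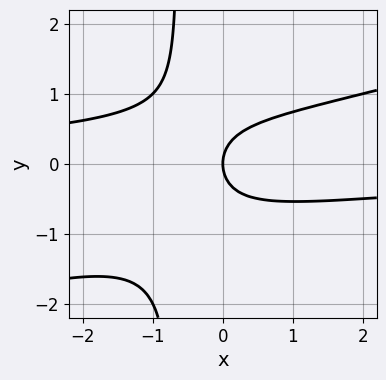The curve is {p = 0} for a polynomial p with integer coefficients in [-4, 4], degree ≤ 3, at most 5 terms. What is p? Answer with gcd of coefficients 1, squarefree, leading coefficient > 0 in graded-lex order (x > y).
x^2*y - 3*x*y^2 - 2*y^2 + 2*x

Degree: no degree-2 curve has this shape, so deg p = 3.
Reading off the gridlines: it crosses the x-axis at the gridline x = 0; it crosses the y-axis at the gridline y = 0.
Putting this together gives p.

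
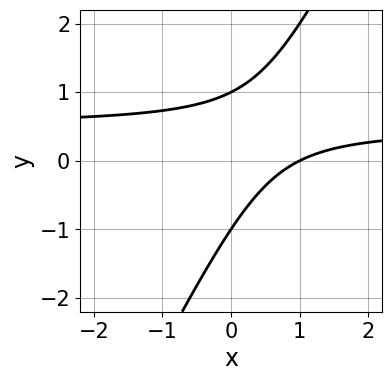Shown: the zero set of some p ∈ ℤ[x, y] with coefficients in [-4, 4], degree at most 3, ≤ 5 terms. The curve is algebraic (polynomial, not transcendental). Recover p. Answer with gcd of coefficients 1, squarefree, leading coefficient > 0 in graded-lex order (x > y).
(a) Degree: a generic line meets the curve in up to 2 points, so deg p = 2.
(b) Observable constraints: it crosses the x-axis at the gridline x = 1; the y-axis gridline crossings are at y ∈ {-1, 1}.
(c) Putting this together gives p.

2*x*y - y^2 - x + 1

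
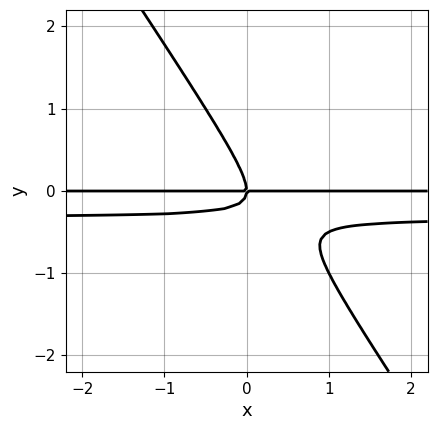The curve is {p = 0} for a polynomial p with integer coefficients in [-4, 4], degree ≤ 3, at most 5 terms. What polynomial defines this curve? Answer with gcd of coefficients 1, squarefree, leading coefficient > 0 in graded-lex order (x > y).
1. The degree is 3 — no degree-2 curve has this shape.
2. Against the integer gridlines: it crosses the y-axis at the gridline y = 0; every point of the x-axis in the box is on the curve.
3. Fitting integer coefficients to these (and the overall shape) gives p.

3*x*y^2 + 2*y^3 + x*y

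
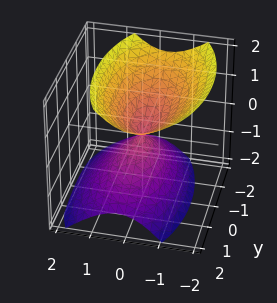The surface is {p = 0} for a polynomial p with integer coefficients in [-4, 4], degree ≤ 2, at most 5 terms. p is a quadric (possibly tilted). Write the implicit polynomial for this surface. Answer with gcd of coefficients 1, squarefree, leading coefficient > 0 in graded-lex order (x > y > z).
3*x^2 + x*z + y^2 - 2*z^2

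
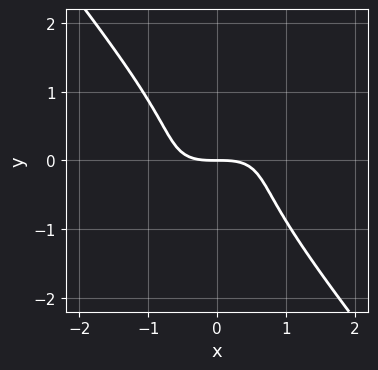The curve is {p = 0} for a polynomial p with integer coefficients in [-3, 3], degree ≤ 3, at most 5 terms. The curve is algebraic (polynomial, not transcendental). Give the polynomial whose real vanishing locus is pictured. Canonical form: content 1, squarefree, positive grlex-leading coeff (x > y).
2*x^3 - 3*x^2*y + 3*y^3 + 3*y

(a) deg p = 3.
(b) From the visible intercepts: it meets the x-axis at x = 0 (among the integer gridlines); one y-axis crossing is at y = 0.
(c) The integer polynomial consistent with all of this is the stated p.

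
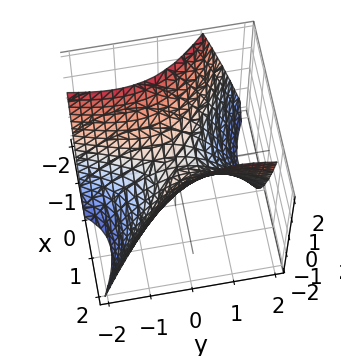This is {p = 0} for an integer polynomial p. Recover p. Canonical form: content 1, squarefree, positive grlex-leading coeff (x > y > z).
2*x^2 + 2*x*y - y^2 - 2*z

First, degree: the shape is more complex than any degree-1 surface, so deg p = 2.
Then, from the visible intercepts: one z-axis crossing is at z = 0; it crosses the y-axis at the gridline y = 0.
Finally, fitting integer coefficients to these (and the overall shape) gives p.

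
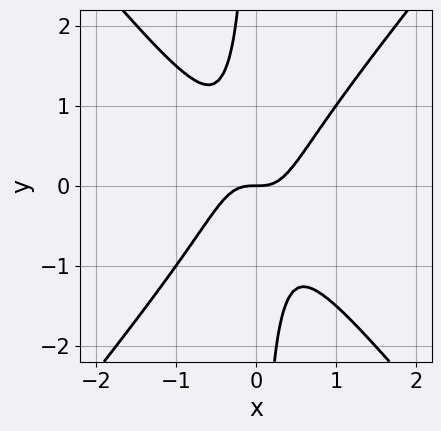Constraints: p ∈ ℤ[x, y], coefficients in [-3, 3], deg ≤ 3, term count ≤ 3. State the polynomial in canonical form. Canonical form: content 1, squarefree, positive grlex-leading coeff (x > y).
3*x^3 - 2*x*y^2 - y

1. Degree: no degree-2 curve has this shape, so deg p = 3.
2. From the axis intercepts and sections: one x-axis crossing is at x = 0; it meets the y-axis at y = 0 (among the integer gridlines).
3. Assembling these constraints gives the stated polynomial.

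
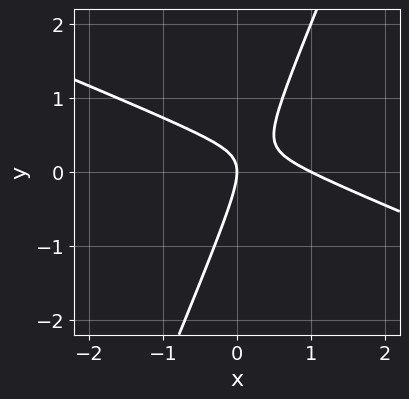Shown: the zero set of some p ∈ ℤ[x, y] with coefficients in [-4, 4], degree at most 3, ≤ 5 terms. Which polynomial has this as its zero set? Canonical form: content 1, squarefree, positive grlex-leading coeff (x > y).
x^2 + 2*x*y - y^2 - x

First, the degree is 2 — no degree-1 curve has this shape.
Then, observable constraints: it crosses the y-axis at the gridline y = 0; among the integer gridlines, it crosses the x-axis at x ∈ {0, 1}.
Finally, fitting integer coefficients to these (and the overall shape) gives p.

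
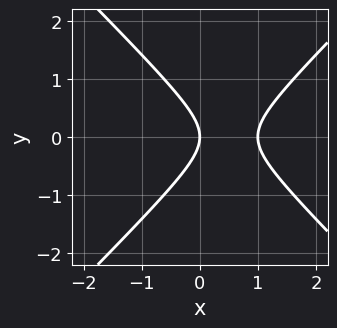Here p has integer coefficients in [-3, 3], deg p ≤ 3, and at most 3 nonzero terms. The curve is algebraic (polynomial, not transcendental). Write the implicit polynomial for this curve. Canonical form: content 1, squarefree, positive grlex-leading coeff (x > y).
x^2 - y^2 - x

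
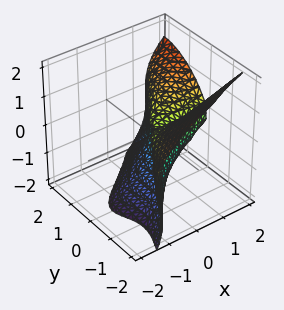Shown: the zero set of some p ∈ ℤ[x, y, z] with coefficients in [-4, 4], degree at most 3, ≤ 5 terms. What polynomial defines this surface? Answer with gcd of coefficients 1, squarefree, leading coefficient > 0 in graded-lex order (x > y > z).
First, degree: the shape is more complex than any degree-2 surface, so deg p = 3.
Then, observable constraints: the visible x-axis segment lies entirely on the surface; it meets the y-axis at y = 0 (among the integer gridlines); it crosses the z-axis at the gridline z = 0.
Finally, solving for integer coefficients yields p as stated.

3*x*y^2 + x*z^2 - 2*y^3 - 2*z^3 - 3*z^2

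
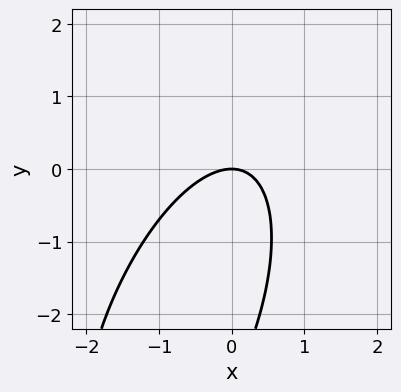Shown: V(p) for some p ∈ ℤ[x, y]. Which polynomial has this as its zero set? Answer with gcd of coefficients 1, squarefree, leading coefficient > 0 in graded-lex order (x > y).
3*x^2 - 2*x*y + y^2 + 3*y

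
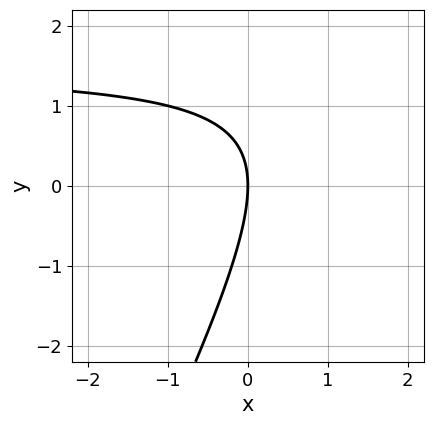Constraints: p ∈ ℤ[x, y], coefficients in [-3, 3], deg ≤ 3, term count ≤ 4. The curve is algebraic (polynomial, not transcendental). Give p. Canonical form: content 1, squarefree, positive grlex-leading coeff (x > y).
2*x*y - y^2 - 3*x

The degree is 2 — a generic line meets the curve in up to 2 points.
Against the integer gridlines: one x-axis crossing is at x = 0; it meets the y-axis at y = 0 (among the integer gridlines).
Matching integer coefficients to the picture gives p.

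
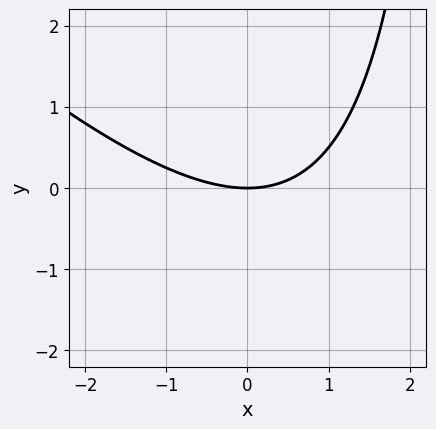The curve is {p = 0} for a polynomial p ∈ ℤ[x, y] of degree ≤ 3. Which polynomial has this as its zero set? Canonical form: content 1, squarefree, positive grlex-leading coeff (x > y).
x^2 + x*y - 3*y

Degree: the shape is more complex than any degree-1 curve, so deg p = 2.
Against the integer gridlines: it crosses the y-axis at the gridline y = 0; one x-axis crossing is at x = 0.
Solving for integer coefficients yields p as stated.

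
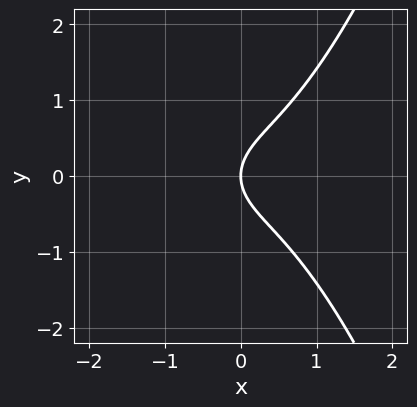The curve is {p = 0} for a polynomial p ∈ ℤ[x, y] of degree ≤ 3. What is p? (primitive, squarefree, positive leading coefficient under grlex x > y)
x^3 - y^2 + x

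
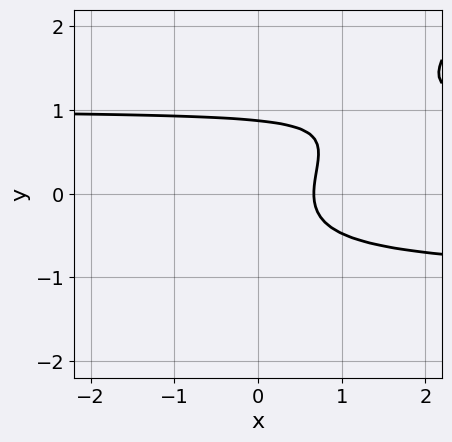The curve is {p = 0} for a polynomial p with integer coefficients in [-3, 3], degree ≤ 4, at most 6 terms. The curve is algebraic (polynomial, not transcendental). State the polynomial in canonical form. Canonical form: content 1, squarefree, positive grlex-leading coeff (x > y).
1. deg p = 3. No degree-2 curve has this shape.
2. Solving for integer coefficients yields p as stated.

3*x*y^2 - 3*y^3 - 3*x + 2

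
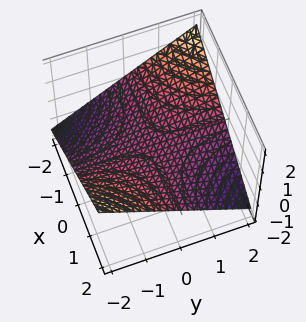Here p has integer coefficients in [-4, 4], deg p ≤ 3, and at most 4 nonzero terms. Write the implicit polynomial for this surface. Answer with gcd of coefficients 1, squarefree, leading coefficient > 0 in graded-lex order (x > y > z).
First, deg p = 2.
Next, observable constraints: every point of the y-axis in the box is on the surface; it crosses the z-axis at the gridline z = 0; the visible x-axis segment lies entirely on the surface.
Finally, putting this together gives p.

x*y + 3*z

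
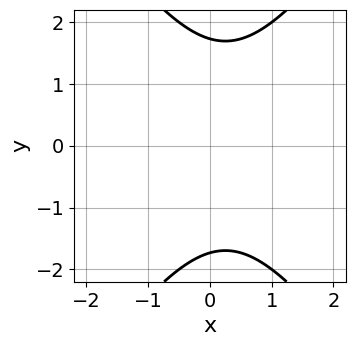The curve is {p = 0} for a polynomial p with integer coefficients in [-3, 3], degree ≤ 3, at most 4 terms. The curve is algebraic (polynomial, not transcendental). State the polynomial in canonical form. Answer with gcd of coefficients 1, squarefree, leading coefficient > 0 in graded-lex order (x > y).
(a) The degree is 2 — a generic line meets the curve in up to 2 points.
(b) Symmetries: it's symmetric under y → −y, forcing even powers of y.
(c) From the visible intercepts: the curve avoids every integer x-axis point in the box.
(d) The integer polynomial consistent with all of this is the stated p.

2*x^2 - y^2 - x + 3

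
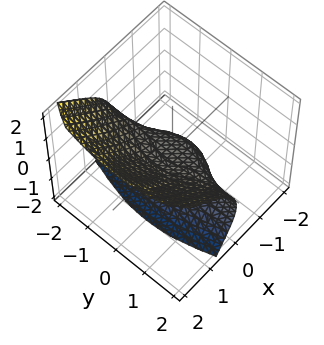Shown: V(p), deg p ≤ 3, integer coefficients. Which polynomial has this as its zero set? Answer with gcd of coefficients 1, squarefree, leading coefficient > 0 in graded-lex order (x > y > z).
3*x^3 - 2*x^2*z + 2*x*y^2 - 3*z^2 - 3*z

1. deg p = 3.
2. Reading off the gridlines: every point of the y-axis in the box is on the surface; one x-axis crossing is at x = 0; the z-axis gridline crossings are at z ∈ {-1, 0}.
3. Fitting integer coefficients to these (and the overall shape) gives p.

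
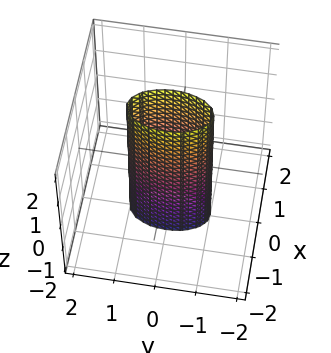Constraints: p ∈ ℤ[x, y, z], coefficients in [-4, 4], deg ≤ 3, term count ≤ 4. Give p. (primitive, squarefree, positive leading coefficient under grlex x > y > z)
1. Degree: constant cross-section along one axis; a quadric, so deg p = 2.
2. Symmetries: the x ↦ −x reflection is a symmetry, so x appears only in even powers; the z ↦ −z reflection is a symmetry, so z appears only in even powers; it's symmetric under y → −y, forcing even powers of y.
3. Reading off the gridlines: among the integer gridlines, it crosses the y-axis at y ∈ {-1, 1}; no z-intercept at any integer in the box.
4. The integer polynomial consistent with all of this is the stated p.

3*x^2 + y^2 - 1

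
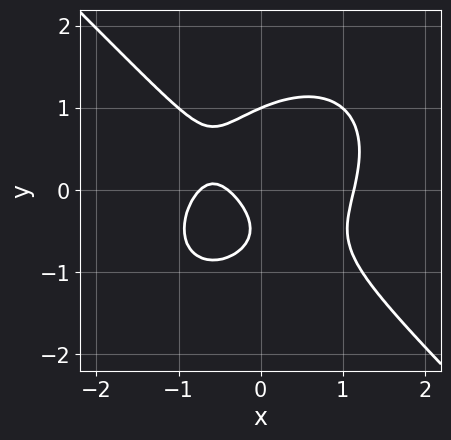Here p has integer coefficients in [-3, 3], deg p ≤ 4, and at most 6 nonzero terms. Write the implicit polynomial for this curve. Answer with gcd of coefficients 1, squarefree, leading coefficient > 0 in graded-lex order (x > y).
1. The degree is 3 — a generic line meets the curve in up to 3 points.
2. Reading off the gridlines: one y-axis crossing is at y = 1.
3. Putting this together gives p.

3*x^3 + 3*y^3 - 3*x - 2*y - 1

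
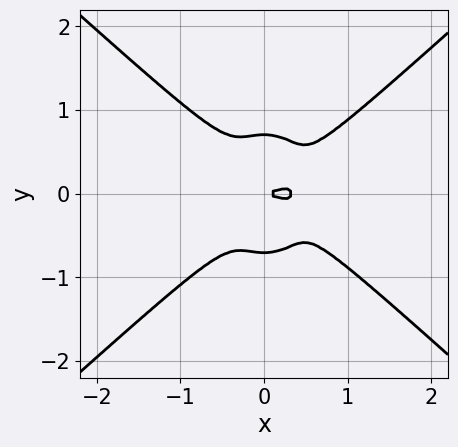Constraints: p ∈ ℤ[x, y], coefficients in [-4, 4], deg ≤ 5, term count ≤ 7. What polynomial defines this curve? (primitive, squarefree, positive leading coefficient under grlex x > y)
3*x^4 - 2*x^2*y^2 - 2*y^4 - x^3 + y^2

First, degree: a generic line meets the curve in up to 4 points, so deg p = 4.
Next, symmetries: the y ↦ −y reflection is a symmetry, so y appears only in even powers.
Next, from the axis intercepts and sections: one y-axis crossing is at y = 0; one x-axis crossing is at x = 0.
Finally, these observations pin down the coefficients.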